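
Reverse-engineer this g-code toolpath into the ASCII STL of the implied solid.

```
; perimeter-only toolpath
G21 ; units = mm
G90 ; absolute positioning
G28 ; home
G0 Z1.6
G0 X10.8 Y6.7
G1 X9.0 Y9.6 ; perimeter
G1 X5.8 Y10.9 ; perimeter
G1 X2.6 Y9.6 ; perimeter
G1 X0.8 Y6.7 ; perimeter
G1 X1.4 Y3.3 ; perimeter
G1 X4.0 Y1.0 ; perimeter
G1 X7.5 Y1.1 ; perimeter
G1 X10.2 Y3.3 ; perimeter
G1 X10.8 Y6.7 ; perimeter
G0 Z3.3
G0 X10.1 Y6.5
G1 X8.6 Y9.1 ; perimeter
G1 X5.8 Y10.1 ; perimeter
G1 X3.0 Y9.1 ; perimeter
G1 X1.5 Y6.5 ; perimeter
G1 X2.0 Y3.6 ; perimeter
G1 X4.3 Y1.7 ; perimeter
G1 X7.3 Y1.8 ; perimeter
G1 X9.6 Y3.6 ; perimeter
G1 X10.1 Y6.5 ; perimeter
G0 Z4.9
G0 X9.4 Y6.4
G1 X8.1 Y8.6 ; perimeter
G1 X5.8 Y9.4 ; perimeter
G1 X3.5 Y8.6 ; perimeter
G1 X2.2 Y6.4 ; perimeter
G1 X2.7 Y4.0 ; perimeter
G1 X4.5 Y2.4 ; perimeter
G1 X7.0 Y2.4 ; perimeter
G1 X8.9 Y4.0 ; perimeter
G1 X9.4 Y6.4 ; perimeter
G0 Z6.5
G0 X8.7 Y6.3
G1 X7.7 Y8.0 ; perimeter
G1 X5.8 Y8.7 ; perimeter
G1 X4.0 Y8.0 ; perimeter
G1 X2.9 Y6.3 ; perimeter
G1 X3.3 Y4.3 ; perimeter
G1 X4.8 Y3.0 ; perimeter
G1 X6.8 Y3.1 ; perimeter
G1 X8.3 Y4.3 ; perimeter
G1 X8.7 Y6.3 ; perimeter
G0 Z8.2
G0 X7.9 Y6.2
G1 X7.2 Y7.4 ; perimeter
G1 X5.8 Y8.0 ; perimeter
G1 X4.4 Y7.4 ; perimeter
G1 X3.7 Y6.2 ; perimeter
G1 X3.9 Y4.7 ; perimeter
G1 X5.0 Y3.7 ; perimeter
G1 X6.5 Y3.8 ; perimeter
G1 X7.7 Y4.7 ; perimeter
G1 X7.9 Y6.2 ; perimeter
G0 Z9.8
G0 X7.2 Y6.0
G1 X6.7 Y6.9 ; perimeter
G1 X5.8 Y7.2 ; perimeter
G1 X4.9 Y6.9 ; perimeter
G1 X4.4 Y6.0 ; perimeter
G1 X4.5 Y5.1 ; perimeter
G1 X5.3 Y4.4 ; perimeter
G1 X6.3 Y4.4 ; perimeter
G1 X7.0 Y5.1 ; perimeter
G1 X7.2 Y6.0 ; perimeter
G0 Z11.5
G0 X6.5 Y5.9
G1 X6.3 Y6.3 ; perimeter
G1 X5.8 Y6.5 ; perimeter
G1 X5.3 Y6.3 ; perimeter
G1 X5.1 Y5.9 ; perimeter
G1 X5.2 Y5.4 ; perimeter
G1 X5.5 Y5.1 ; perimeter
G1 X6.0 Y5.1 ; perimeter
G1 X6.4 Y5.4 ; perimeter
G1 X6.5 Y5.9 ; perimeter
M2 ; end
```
solid part
  facet normal 0.0000 0.0000 -1.0000
    outer loop
      vertex 5.8 11.6 0.0
      vertex 9.5 10.2 0.0
      vertex 11.5 6.8 0.0
    endloop
  endfacet
  facet normal 0.0000 0.0000 -1.0000
    outer loop
      vertex 2.1 10.2 0.0
      vertex 5.8 11.6 0.0
      vertex 11.5 6.8 0.0
    endloop
  endfacet
  facet normal 0.0000 0.0000 -1.0000
    outer loop
      vertex 0.1 6.8 0.0
      vertex 2.1 10.2 0.0
      vertex 11.5 6.8 0.0
    endloop
  endfacet
  facet normal 0.0000 0.0000 -1.0000
    outer loop
      vertex 0.8 2.9 0.0
      vertex 0.1 6.8 0.0
      vertex 11.5 6.8 0.0
    endloop
  endfacet
  facet normal 0.0000 0.0000 -1.0000
    outer loop
      vertex 3.8 0.3 0.0
      vertex 0.8 2.9 0.0
      vertex 11.5 6.8 0.0
    endloop
  endfacet
  facet normal 0.0000 0.0000 -1.0000
    outer loop
      vertex 7.8 0.4 0.0
      vertex 3.8 0.3 0.0
      vertex 11.5 6.8 0.0
    endloop
  endfacet
  facet normal 0.0000 0.0000 -1.0000
    outer loop
      vertex 10.8 2.9 0.0
      vertex 7.8 0.4 0.0
      vertex 11.5 6.8 0.0
    endloop
  endfacet
  facet normal 0.7965 0.4685 0.3823
    outer loop
      vertex 11.5 6.8 0.0
      vertex 9.5 10.2 0.0
      vertex 5.8 5.8 13.1
    endloop
  endfacet
  facet normal 0.3270 0.8641 0.3826
    outer loop
      vertex 9.5 10.2 0.0
      vertex 5.8 11.6 0.0
      vertex 5.8 5.8 13.1
    endloop
  endfacet
  facet normal -0.3270 0.8641 0.3826
    outer loop
      vertex 5.8 11.6 0.0
      vertex 2.1 10.2 0.0
      vertex 5.8 5.8 13.1
    endloop
  endfacet
  facet normal -0.7965 0.4685 0.3823
    outer loop
      vertex 2.1 10.2 0.0
      vertex 0.1 6.8 0.0
      vertex 5.8 5.8 13.1
    endloop
  endfacet
  facet normal -0.9092 -0.1632 0.3831
    outer loop
      vertex 0.1 6.8 0.0
      vertex 0.8 2.9 0.0
      vertex 5.8 5.8 13.1
    endloop
  endfacet
  facet normal -0.6044 -0.6974 0.3851
    outer loop
      vertex 0.8 2.9 0.0
      vertex 3.8 0.3 0.0
      vertex 5.8 5.8 13.1
    endloop
  endfacet
  facet normal 0.0231 -0.9230 0.3840
    outer loop
      vertex 3.8 0.3 0.0
      vertex 7.8 0.4 0.0
      vertex 5.8 5.8 13.1
    endloop
  endfacet
  facet normal 0.5914 -0.7097 0.3828
    outer loop
      vertex 7.8 0.4 0.0
      vertex 10.8 2.9 0.0
      vertex 5.8 5.8 13.1
    endloop
  endfacet
  facet normal 0.9092 -0.1632 0.3831
    outer loop
      vertex 10.8 2.9 0.0
      vertex 11.5 6.8 0.0
      vertex 5.8 5.8 13.1
    endloop
  endfacet
endsolid part

The G0 Z moves step by Δz≈1.6 mm. The G1 loops shrink linearly with z, so the solid tapers from its base footprint up to z≈13.1. Closing with a flat bottom cap and the tapered top and triangulating gives 16 facets — a regular 9-sided pyramid, base circumscribed radius ≈ 5.8 mm, apex at z ≈ 13.1 mm.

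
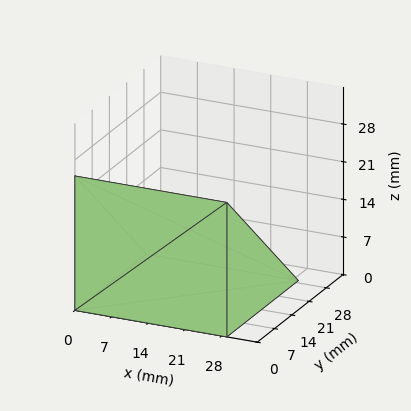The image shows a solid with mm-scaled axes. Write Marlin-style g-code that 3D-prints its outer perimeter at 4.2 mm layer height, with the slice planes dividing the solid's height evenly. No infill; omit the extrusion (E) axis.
Reading the render: the shape is a wedge (ramp): 29 × 29 mm base, rising to 25 mm along the y=0 edge and sloping linearly to z=0 at y=29 (dimensions read to the nearest mm from the axis ticks). For the g-code, the solid's height is divided into equal slices at the stated Δz and each level perimeter traced with G1 moves after a G0 lift.

; perimeter-only toolpath
G21 ; units = mm
G90 ; absolute positioning
G28 ; home
; layer 1
G0 Z4.2
G0 X0.0 Y0.0
G1 X29.0 Y0.0
G1 X29.0 Y24.2
G1 X0.0 Y24.2
G1 X0.0 Y0.0
; layer 2
G0 Z8.3
G0 X0.0 Y0.0
G1 X29.0 Y0.0
G1 X29.0 Y19.3
G1 X0.0 Y19.3
G1 X0.0 Y0.0
; layer 3
G0 Z12.5
G0 X0.0 Y0.0
G1 X29.0 Y0.0
G1 X29.0 Y14.5
G1 X0.0 Y14.5
G1 X0.0 Y0.0
; layer 4
G0 Z16.7
G0 X0.0 Y0.0
G1 X29.0 Y0.0
G1 X29.0 Y9.7
G1 X0.0 Y9.7
G1 X0.0 Y0.0
; layer 5
G0 Z20.8
G0 X0.0 Y0.0
G1 X29.0 Y0.0
G1 X29.0 Y4.8
G1 X0.0 Y4.8
G1 X0.0 Y0.0
M2 ; end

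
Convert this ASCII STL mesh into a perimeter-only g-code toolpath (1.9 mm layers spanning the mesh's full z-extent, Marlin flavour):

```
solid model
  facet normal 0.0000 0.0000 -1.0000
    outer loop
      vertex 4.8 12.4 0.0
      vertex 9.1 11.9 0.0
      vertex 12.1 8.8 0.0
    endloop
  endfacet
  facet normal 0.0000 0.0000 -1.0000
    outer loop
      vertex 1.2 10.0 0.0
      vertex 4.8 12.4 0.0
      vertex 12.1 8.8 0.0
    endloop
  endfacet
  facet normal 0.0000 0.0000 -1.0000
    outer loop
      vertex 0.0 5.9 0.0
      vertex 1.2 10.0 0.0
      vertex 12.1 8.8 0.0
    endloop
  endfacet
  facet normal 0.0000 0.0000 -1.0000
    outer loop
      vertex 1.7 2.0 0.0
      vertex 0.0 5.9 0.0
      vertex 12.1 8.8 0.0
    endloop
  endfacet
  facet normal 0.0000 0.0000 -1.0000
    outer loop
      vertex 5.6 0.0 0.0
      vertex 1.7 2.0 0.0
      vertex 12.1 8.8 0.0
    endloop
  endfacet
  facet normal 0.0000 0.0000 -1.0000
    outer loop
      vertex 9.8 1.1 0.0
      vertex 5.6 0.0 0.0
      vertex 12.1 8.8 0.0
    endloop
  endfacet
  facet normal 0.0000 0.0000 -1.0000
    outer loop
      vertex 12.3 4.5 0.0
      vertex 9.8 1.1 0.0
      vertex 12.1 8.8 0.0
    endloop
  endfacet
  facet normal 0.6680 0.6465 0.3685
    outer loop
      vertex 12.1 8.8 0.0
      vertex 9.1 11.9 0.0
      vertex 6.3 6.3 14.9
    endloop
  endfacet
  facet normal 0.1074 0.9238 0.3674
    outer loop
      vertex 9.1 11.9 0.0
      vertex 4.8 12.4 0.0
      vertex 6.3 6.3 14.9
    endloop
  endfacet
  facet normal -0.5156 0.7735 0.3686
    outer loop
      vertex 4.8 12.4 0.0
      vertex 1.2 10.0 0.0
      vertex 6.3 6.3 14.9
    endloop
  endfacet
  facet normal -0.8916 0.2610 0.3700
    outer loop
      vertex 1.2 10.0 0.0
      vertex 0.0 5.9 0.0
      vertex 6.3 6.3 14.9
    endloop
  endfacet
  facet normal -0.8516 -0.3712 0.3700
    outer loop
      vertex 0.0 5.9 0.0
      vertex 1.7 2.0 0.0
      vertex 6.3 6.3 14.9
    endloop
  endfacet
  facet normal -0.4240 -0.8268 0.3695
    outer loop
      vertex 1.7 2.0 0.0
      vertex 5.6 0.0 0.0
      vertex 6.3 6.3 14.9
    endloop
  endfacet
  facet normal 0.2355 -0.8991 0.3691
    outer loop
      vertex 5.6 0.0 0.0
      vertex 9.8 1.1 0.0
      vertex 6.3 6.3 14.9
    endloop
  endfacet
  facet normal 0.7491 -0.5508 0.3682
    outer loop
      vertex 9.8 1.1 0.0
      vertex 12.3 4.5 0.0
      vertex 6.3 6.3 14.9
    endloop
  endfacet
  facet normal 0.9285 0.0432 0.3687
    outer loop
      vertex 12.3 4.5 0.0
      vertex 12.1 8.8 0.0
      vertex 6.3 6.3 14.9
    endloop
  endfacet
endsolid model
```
; perimeter-only toolpath
G21 ; units = mm
G90 ; absolute positioning
G28 ; home
; layer 1
G0 Z1.9
G0 X11.4 Y8.5
G1 X8.8 Y11.2
G1 X5.0 Y11.6
G1 X1.8 Y9.5
G1 X0.8 Y6.0
G1 X2.3 Y2.5
G1 X5.7 Y0.8
G1 X9.4 Y1.8
G1 X11.6 Y4.7
G1 X11.4 Y8.5
; layer 2
G0 Z3.7
G0 X10.6 Y8.2
G1 X8.4 Y10.5
G1 X5.2 Y10.9
G1 X2.5 Y9.1
G1 X1.6 Y6.0
G1 X2.8 Y3.1
G1 X5.8 Y1.6
G1 X8.9 Y2.4
G1 X10.8 Y5.0
G1 X10.6 Y8.2
; layer 3
G0 Z5.6
G0 X9.9 Y7.9
G1 X8.1 Y9.8
G1 X5.4 Y10.1
G1 X3.1 Y8.6
G1 X2.4 Y6.0
G1 X3.4 Y3.6
G1 X5.9 Y2.4
G1 X8.5 Y3.0
G1 X10.1 Y5.2
G1 X9.9 Y7.9
; layer 4
G0 Z7.5
G0 X9.2 Y7.6
G1 X7.7 Y9.1
G1 X5.5 Y9.3
G1 X3.8 Y8.2
G1 X3.1 Y6.1
G1 X4.0 Y4.2
G1 X5.9 Y3.1
G1 X8.1 Y3.7
G1 X9.3 Y5.4
G1 X9.2 Y7.6
; layer 5
G0 Z9.3
G0 X8.5 Y7.2
G1 X7.3 Y8.4
G1 X5.7 Y8.6
G1 X4.4 Y7.7
G1 X3.9 Y6.2
G1 X4.6 Y4.7
G1 X6.0 Y3.9
G1 X7.6 Y4.3
G1 X8.6 Y5.6
G1 X8.5 Y7.2
; layer 6
G0 Z11.2
G0 X7.8 Y6.9
G1 X7.0 Y7.7
G1 X5.9 Y7.8
G1 X5.0 Y7.2
G1 X4.7 Y6.2
G1 X5.1 Y5.2
G1 X6.1 Y4.7
G1 X7.2 Y5.0
G1 X7.8 Y5.8
G1 X7.8 Y6.9
; layer 7
G0 Z13.0
G0 X7.0 Y6.6
G1 X6.7 Y7.0
G1 X6.1 Y7.1
G1 X5.7 Y6.8
G1 X5.5 Y6.2
G1 X5.7 Y5.8
G1 X6.2 Y5.5
G1 X6.7 Y5.7
G1 X7.1 Y6.1
G1 X7.0 Y6.6
M2 ; end

The solid is a regular 9-sided pyramid, base circumscribed radius ≈ 6.3 mm, apex at z ≈ 14.9 mm. Slicing at Δz = 1.9 mm — 8 equal slices spanning the solid's height, so layer i sits at z = i·h/8 — gives 7 non-empty perimeters. Each is a 9-segment closed polygon; G0 lifts to the layer z and rapids to the start vertex, then G1 traces the edges. The cross-section shrinks linearly with z (the slice at the apex is degenerate and omitted).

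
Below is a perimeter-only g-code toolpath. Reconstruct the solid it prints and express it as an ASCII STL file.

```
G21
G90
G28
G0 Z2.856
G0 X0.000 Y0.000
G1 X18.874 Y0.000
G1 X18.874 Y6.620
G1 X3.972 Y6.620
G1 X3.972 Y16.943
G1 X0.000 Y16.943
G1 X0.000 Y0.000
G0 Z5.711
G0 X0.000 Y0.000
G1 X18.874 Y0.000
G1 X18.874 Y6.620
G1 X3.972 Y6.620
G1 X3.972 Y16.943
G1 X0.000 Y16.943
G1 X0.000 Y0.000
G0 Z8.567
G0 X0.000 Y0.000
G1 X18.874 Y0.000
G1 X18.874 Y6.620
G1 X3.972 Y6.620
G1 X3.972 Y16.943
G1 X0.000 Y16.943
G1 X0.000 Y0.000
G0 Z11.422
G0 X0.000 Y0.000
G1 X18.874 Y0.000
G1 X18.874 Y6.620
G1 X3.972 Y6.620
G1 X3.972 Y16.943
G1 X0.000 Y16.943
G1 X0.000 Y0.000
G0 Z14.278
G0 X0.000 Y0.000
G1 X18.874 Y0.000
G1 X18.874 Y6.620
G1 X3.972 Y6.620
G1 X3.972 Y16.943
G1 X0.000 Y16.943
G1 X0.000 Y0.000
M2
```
solid part
  facet normal 0.0000 0.0000 -1.0000
    outer loop
      vertex 18.874 6.620 0.000
      vertex 18.874 0.000 0.000
      vertex 0.000 0.000 0.000
    endloop
  endfacet
  facet normal 0.0000 0.0000 -1.0000
    outer loop
      vertex 3.972 6.620 0.000
      vertex 18.874 6.620 0.000
      vertex 0.000 0.000 0.000
    endloop
  endfacet
  facet normal 0.0000 0.0000 -1.0000
    outer loop
      vertex 3.972 16.943 0.000
      vertex 3.972 6.620 0.000
      vertex 0.000 0.000 0.000
    endloop
  endfacet
  facet normal 0.0000 0.0000 -1.0000
    outer loop
      vertex 0.000 16.943 0.000
      vertex 3.972 16.943 0.000
      vertex 0.000 0.000 0.000
    endloop
  endfacet
  facet normal 0.0000 0.0000 1.0000
    outer loop
      vertex 0.000 0.000 14.278
      vertex 18.874 0.000 14.278
      vertex 18.874 6.620 14.278
    endloop
  endfacet
  facet normal 0.0000 0.0000 1.0000
    outer loop
      vertex 0.000 0.000 14.278
      vertex 18.874 6.620 14.278
      vertex 3.972 6.620 14.278
    endloop
  endfacet
  facet normal 0.0000 0.0000 1.0000
    outer loop
      vertex 0.000 0.000 14.278
      vertex 3.972 6.620 14.278
      vertex 3.972 16.943 14.278
    endloop
  endfacet
  facet normal 0.0000 0.0000 1.0000
    outer loop
      vertex 0.000 0.000 14.278
      vertex 3.972 16.943 14.278
      vertex 0.000 16.943 14.278
    endloop
  endfacet
  facet normal 0.0000 -1.0000 0.0000
    outer loop
      vertex 0.000 0.000 0.000
      vertex 18.874 0.000 0.000
      vertex 18.874 0.000 14.278
    endloop
  endfacet
  facet normal 0.0000 -1.0000 0.0000
    outer loop
      vertex 0.000 0.000 0.000
      vertex 18.874 0.000 14.278
      vertex 0.000 0.000 14.278
    endloop
  endfacet
  facet normal 1.0000 0.0000 0.0000
    outer loop
      vertex 18.874 0.000 0.000
      vertex 18.874 6.620 0.000
      vertex 18.874 6.620 14.278
    endloop
  endfacet
  facet normal 1.0000 0.0000 0.0000
    outer loop
      vertex 18.874 0.000 0.000
      vertex 18.874 6.620 14.278
      vertex 18.874 0.000 14.278
    endloop
  endfacet
  facet normal 0.0000 1.0000 0.0000
    outer loop
      vertex 18.874 6.620 0.000
      vertex 3.972 6.620 0.000
      vertex 3.972 6.620 14.278
    endloop
  endfacet
  facet normal 0.0000 1.0000 0.0000
    outer loop
      vertex 18.874 6.620 0.000
      vertex 3.972 6.620 14.278
      vertex 18.874 6.620 14.278
    endloop
  endfacet
  facet normal 1.0000 0.0000 0.0000
    outer loop
      vertex 3.972 6.620 0.000
      vertex 3.972 16.943 0.000
      vertex 3.972 16.943 14.278
    endloop
  endfacet
  facet normal 1.0000 0.0000 0.0000
    outer loop
      vertex 3.972 6.620 0.000
      vertex 3.972 16.943 14.278
      vertex 3.972 6.620 14.278
    endloop
  endfacet
  facet normal 0.0000 1.0000 0.0000
    outer loop
      vertex 3.972 16.943 0.000
      vertex 0.000 16.943 0.000
      vertex 0.000 16.943 14.278
    endloop
  endfacet
  facet normal 0.0000 1.0000 0.0000
    outer loop
      vertex 3.972 16.943 0.000
      vertex 0.000 16.943 14.278
      vertex 3.972 16.943 14.278
    endloop
  endfacet
  facet normal -1.0000 0.0000 0.0000
    outer loop
      vertex 0.000 16.943 0.000
      vertex 0.000 0.000 0.000
      vertex 0.000 0.000 14.278
    endloop
  endfacet
  facet normal -1.0000 0.0000 0.0000
    outer loop
      vertex 0.000 16.943 0.000
      vertex 0.000 0.000 14.278
      vertex 0.000 16.943 14.278
    endloop
  endfacet
endsolid part

The G0 Z moves step by Δz≈2.856 mm. Every layer's G1 loop is the same polygon, so the solid is a straight extrusion of it from z=0 to z≈14.3. Closing with flat bottom and top caps and triangulating gives 20 facets — an L-shaped prism: outer 18.9 × 16.9 mm, arm thicknesses ≈ 6.62 mm (horizontal) and 3.97 mm (vertical), extruded 14.3 mm in z.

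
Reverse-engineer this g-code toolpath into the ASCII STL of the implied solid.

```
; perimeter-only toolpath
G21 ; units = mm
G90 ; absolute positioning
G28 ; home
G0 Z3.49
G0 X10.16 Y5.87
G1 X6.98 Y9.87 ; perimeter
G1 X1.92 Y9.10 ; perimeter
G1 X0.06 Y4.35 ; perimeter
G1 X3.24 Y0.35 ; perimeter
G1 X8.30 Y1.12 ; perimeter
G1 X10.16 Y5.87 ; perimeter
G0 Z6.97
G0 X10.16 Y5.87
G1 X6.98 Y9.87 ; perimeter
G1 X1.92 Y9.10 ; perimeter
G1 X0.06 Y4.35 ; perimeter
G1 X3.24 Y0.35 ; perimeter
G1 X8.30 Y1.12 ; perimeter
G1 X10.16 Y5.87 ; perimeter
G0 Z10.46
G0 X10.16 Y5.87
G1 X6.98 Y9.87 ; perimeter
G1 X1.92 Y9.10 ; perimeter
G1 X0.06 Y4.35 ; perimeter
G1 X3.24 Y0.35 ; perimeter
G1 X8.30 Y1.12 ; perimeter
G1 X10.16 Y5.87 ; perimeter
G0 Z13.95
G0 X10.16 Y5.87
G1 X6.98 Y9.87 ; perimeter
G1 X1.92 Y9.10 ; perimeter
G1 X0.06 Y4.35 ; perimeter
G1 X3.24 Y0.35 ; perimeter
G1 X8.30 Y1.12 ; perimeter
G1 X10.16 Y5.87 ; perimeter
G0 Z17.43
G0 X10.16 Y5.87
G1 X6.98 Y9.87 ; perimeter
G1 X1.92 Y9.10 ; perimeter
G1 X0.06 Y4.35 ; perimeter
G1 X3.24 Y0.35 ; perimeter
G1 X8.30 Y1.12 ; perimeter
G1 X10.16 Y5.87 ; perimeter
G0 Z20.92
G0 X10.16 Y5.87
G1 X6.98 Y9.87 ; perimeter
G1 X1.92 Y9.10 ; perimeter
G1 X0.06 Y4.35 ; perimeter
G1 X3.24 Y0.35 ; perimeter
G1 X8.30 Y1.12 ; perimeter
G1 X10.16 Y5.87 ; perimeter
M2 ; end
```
solid part
  facet normal 0.0000 0.0000 -1.0000
    outer loop
      vertex 1.92 9.10 0.00
      vertex 6.98 9.87 0.00
      vertex 10.16 5.87 0.00
    endloop
  endfacet
  facet normal 0.0000 0.0000 -1.0000
    outer loop
      vertex 0.06 4.35 0.00
      vertex 1.92 9.10 0.00
      vertex 10.16 5.87 0.00
    endloop
  endfacet
  facet normal 0.0000 0.0000 -1.0000
    outer loop
      vertex 3.24 0.35 0.00
      vertex 0.06 4.35 0.00
      vertex 10.16 5.87 0.00
    endloop
  endfacet
  facet normal 0.0000 0.0000 -1.0000
    outer loop
      vertex 8.30 1.12 0.00
      vertex 3.24 0.35 0.00
      vertex 10.16 5.87 0.00
    endloop
  endfacet
  facet normal 0.0000 0.0000 1.0000
    outer loop
      vertex 10.16 5.87 20.92
      vertex 6.98 9.87 20.92
      vertex 1.92 9.10 20.92
    endloop
  endfacet
  facet normal 0.0000 0.0000 1.0000
    outer loop
      vertex 10.16 5.87 20.92
      vertex 1.92 9.10 20.92
      vertex 0.06 4.35 20.92
    endloop
  endfacet
  facet normal 0.0000 0.0000 1.0000
    outer loop
      vertex 10.16 5.87 20.92
      vertex 0.06 4.35 20.92
      vertex 3.24 0.35 20.92
    endloop
  endfacet
  facet normal 0.0000 0.0000 1.0000
    outer loop
      vertex 10.16 5.87 20.92
      vertex 3.24 0.35 20.92
      vertex 8.30 1.12 20.92
    endloop
  endfacet
  facet normal 0.7828 0.6223 0.0000
    outer loop
      vertex 10.16 5.87 0.00
      vertex 6.98 9.87 0.00
      vertex 6.98 9.87 20.92
    endloop
  endfacet
  facet normal 0.7828 0.6223 0.0000
    outer loop
      vertex 10.16 5.87 0.00
      vertex 6.98 9.87 20.92
      vertex 10.16 5.87 20.92
    endloop
  endfacet
  facet normal -0.1504 0.9886 0.0000
    outer loop
      vertex 6.98 9.87 0.00
      vertex 1.92 9.10 0.00
      vertex 1.92 9.10 20.92
    endloop
  endfacet
  facet normal -0.1504 0.9886 0.0000
    outer loop
      vertex 6.98 9.87 0.00
      vertex 1.92 9.10 20.92
      vertex 6.98 9.87 20.92
    endloop
  endfacet
  facet normal -0.9312 0.3646 0.0000
    outer loop
      vertex 1.92 9.10 0.00
      vertex 0.06 4.35 0.00
      vertex 0.06 4.35 20.92
    endloop
  endfacet
  facet normal -0.9312 0.3646 0.0000
    outer loop
      vertex 1.92 9.10 0.00
      vertex 0.06 4.35 20.92
      vertex 1.92 9.10 20.92
    endloop
  endfacet
  facet normal -0.7828 -0.6223 0.0000
    outer loop
      vertex 0.06 4.35 0.00
      vertex 3.24 0.35 0.00
      vertex 3.24 0.35 20.92
    endloop
  endfacet
  facet normal -0.7828 -0.6223 0.0000
    outer loop
      vertex 0.06 4.35 0.00
      vertex 3.24 0.35 20.92
      vertex 0.06 4.35 20.92
    endloop
  endfacet
  facet normal 0.1504 -0.9886 0.0000
    outer loop
      vertex 3.24 0.35 0.00
      vertex 8.30 1.12 0.00
      vertex 8.30 1.12 20.92
    endloop
  endfacet
  facet normal 0.1504 -0.9886 0.0000
    outer loop
      vertex 3.24 0.35 0.00
      vertex 8.30 1.12 20.92
      vertex 3.24 0.35 20.92
    endloop
  endfacet
  facet normal 0.9312 -0.3646 0.0000
    outer loop
      vertex 8.30 1.12 0.00
      vertex 10.16 5.87 0.00
      vertex 10.16 5.87 20.92
    endloop
  endfacet
  facet normal 0.9312 -0.3646 0.0000
    outer loop
      vertex 8.30 1.12 0.00
      vertex 10.16 5.87 20.92
      vertex 8.30 1.12 20.92
    endloop
  endfacet
endsolid part

The G0 Z moves step by Δz≈3.49 mm. Every layer's G1 loop is the same polygon, so the solid is a straight extrusion of it from z=0 to z≈20.9. Closing with flat bottom and top caps and triangulating gives 20 facets — a regular 6-sided prism (a cylinder approximated with 6 flat sides), circumscribed radius ≈ 5.11 mm, height ≈ 20.9 mm.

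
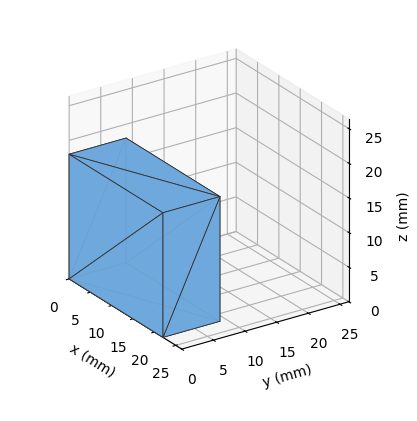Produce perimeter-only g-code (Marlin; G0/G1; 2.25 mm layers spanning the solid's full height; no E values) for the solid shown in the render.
Reading the render: the shape is a rectangular box, roughly 22 × 9 mm footprint and 18 mm tall (dimensions read to the nearest mm from the axis ticks). For the g-code, the solid's height is divided into equal slices at the stated Δz and each level perimeter traced with G1 moves after a G0 lift.

; perimeter-only toolpath
G21 ; units = mm
G90 ; absolute positioning
G28 ; home
; layer 1
G0 Z2.25
G0 X0.00 Y0.00
G1 X22.00 Y0.00
G1 X22.00 Y9.00
G1 X0.00 Y9.00
G1 X0.00 Y0.00
; layer 2
G0 Z4.50
G0 X0.00 Y0.00
G1 X22.00 Y0.00
G1 X22.00 Y9.00
G1 X0.00 Y9.00
G1 X0.00 Y0.00
; layer 3
G0 Z6.75
G0 X0.00 Y0.00
G1 X22.00 Y0.00
G1 X22.00 Y9.00
G1 X0.00 Y9.00
G1 X0.00 Y0.00
; layer 4
G0 Z9.00
G0 X0.00 Y0.00
G1 X22.00 Y0.00
G1 X22.00 Y9.00
G1 X0.00 Y9.00
G1 X0.00 Y0.00
; layer 5
G0 Z11.25
G0 X0.00 Y0.00
G1 X22.00 Y0.00
G1 X22.00 Y9.00
G1 X0.00 Y9.00
G1 X0.00 Y0.00
; layer 6
G0 Z13.50
G0 X0.00 Y0.00
G1 X22.00 Y0.00
G1 X22.00 Y9.00
G1 X0.00 Y9.00
G1 X0.00 Y0.00
; layer 7
G0 Z15.75
G0 X0.00 Y0.00
G1 X22.00 Y0.00
G1 X22.00 Y9.00
G1 X0.00 Y9.00
G1 X0.00 Y0.00
; layer 8
G0 Z18.00
G0 X0.00 Y0.00
G1 X22.00 Y0.00
G1 X22.00 Y9.00
G1 X0.00 Y9.00
G1 X0.00 Y0.00
M2 ; end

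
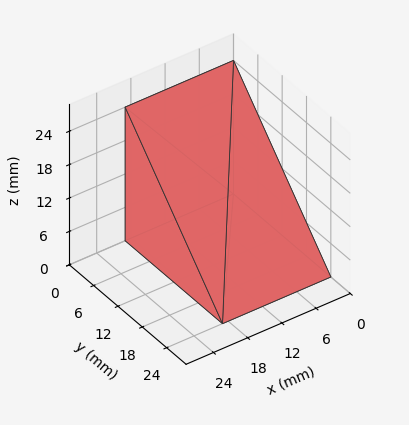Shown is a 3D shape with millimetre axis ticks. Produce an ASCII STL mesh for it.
Reading the render: the shape is a wedge (ramp): 19 × 24 mm base, rising to 24 mm along the y=0 edge and sloping linearly to z=0 at y=24 (dimensions read to the nearest mm from the axis ticks). For the STL, each face is triangulated and given an outward normal.

solid part
  facet normal 0.0000 0.0000 -1.0000
    outer loop
      vertex 19.0 24.0 0.0
      vertex 19.0 0.0 0.0
      vertex 0.0 0.0 0.0
    endloop
  endfacet
  facet normal 0.0000 0.0000 -1.0000
    outer loop
      vertex 0.0 24.0 0.0
      vertex 19.0 24.0 0.0
      vertex 0.0 0.0 0.0
    endloop
  endfacet
  facet normal 0.0000 -1.0000 0.0000
    outer loop
      vertex 0.0 0.0 0.0
      vertex 19.0 0.0 0.0
      vertex 19.0 0.0 24.0
    endloop
  endfacet
  facet normal 0.0000 -1.0000 0.0000
    outer loop
      vertex 0.0 0.0 0.0
      vertex 19.0 0.0 24.0
      vertex 0.0 0.0 24.0
    endloop
  endfacet
  facet normal 0.0000 0.7071 0.7071
    outer loop
      vertex 0.0 0.0 24.0
      vertex 19.0 0.0 24.0
      vertex 19.0 24.0 0.0
    endloop
  endfacet
  facet normal 0.0000 0.7071 0.7071
    outer loop
      vertex 0.0 0.0 24.0
      vertex 19.0 24.0 0.0
      vertex 0.0 24.0 0.0
    endloop
  endfacet
  facet normal -1.0000 0.0000 0.0000
    outer loop
      vertex 0.0 0.0 24.0
      vertex 0.0 24.0 0.0
      vertex 0.0 0.0 0.0
    endloop
  endfacet
  facet normal 1.0000 0.0000 0.0000
    outer loop
      vertex 19.0 0.0 0.0
      vertex 19.0 24.0 0.0
      vertex 19.0 0.0 24.0
    endloop
  endfacet
endsolid part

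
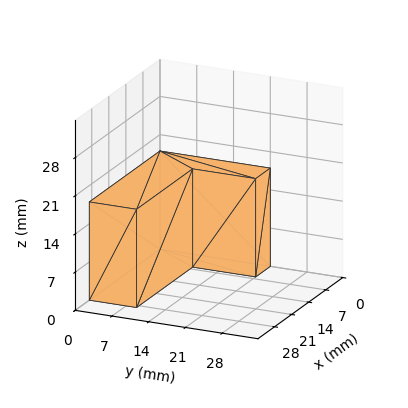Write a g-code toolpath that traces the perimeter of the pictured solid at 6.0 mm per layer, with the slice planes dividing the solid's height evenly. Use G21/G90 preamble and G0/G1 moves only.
Reading the render: the shape is an L-shaped prism: outer 29 × 21 mm, arm thicknesses ≈ 9 mm (horizontal) and 6 mm (vertical), extruded 18 mm in z (dimensions read to the nearest mm from the axis ticks). For the g-code, the solid's height is divided into equal slices at the stated Δz and each level perimeter traced with G1 moves after a G0 lift.

; perimeter-only toolpath
G21 ; units = mm
G90 ; absolute positioning
G28 ; home
; layer 1
G0 Z6.0
G0 X0.0 Y0.0
G1 X29.0 Y0.0
G1 X29.0 Y9.0
G1 X6.0 Y9.0
G1 X6.0 Y21.0
G1 X0.0 Y21.0
G1 X0.0 Y0.0
; layer 2
G0 Z12.0
G0 X0.0 Y0.0
G1 X29.0 Y0.0
G1 X29.0 Y9.0
G1 X6.0 Y9.0
G1 X6.0 Y21.0
G1 X0.0 Y21.0
G1 X0.0 Y0.0
; layer 3
G0 Z18.0
G0 X0.0 Y0.0
G1 X29.0 Y0.0
G1 X29.0 Y9.0
G1 X6.0 Y9.0
G1 X6.0 Y21.0
G1 X0.0 Y21.0
G1 X0.0 Y0.0
M2 ; end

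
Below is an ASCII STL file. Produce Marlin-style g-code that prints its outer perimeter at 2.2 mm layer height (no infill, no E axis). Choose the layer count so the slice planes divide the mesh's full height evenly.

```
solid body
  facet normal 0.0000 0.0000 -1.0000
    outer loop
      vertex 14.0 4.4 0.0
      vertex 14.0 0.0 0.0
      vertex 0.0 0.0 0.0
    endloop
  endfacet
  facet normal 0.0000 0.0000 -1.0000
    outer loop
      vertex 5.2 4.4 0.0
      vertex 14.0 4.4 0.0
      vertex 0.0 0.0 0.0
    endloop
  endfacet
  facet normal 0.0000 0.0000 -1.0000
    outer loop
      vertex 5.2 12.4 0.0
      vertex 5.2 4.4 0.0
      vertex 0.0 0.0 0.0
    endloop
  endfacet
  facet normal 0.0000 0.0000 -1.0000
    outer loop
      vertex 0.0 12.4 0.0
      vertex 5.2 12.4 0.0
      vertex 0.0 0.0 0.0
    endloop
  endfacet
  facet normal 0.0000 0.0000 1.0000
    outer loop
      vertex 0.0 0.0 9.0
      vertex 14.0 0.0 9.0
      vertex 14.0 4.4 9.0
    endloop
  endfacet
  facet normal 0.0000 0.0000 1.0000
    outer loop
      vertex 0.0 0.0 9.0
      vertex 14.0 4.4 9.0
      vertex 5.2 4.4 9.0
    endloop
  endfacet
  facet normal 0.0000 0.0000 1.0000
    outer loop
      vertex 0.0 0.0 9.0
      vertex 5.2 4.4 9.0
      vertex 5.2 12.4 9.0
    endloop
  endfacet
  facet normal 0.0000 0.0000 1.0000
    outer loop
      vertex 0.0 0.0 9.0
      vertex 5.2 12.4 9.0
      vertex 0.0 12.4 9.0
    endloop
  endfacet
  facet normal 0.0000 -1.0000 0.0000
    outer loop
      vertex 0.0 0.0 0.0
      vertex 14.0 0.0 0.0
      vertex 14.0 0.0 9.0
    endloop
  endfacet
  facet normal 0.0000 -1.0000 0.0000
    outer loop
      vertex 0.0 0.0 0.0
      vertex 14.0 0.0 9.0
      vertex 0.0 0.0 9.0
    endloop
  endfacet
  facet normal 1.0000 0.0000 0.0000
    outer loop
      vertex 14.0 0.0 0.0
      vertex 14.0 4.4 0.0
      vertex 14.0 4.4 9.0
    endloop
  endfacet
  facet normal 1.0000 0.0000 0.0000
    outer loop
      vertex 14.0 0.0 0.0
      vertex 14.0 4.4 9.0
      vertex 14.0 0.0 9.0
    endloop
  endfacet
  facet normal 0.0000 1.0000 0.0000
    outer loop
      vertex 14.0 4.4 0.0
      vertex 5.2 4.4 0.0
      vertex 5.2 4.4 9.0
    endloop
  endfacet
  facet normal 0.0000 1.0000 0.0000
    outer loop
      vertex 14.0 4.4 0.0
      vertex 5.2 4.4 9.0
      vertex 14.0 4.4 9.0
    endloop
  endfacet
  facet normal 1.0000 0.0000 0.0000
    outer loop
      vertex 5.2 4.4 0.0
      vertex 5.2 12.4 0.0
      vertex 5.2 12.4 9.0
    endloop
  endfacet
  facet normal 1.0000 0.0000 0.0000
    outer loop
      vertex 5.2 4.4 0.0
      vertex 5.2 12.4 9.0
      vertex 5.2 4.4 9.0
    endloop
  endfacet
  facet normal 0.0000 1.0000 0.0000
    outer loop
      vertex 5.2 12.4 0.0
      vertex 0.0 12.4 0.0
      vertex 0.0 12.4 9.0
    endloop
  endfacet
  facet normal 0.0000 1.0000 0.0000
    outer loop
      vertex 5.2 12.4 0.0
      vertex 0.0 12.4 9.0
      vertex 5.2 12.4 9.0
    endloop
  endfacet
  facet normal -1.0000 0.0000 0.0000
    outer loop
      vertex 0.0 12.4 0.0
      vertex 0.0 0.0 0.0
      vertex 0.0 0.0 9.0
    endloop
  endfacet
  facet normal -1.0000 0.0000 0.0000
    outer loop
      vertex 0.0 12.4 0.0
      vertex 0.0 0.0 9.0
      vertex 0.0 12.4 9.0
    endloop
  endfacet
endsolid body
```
; perimeter-only toolpath
G21 ; units = mm
G90 ; absolute positioning
G28 ; home
; layer 1
G0 Z2.2
G0 X0.0 Y0.0
G1 X14.0 Y0.0
G1 X14.0 Y4.4
G1 X5.2 Y4.4
G1 X5.2 Y12.4
G1 X0.0 Y12.4
G1 X0.0 Y0.0
; layer 2
G0 Z4.5
G0 X0.0 Y0.0
G1 X14.0 Y0.0
G1 X14.0 Y4.4
G1 X5.2 Y4.4
G1 X5.2 Y12.4
G1 X0.0 Y12.4
G1 X0.0 Y0.0
; layer 3
G0 Z6.8
G0 X0.0 Y0.0
G1 X14.0 Y0.0
G1 X14.0 Y4.4
G1 X5.2 Y4.4
G1 X5.2 Y12.4
G1 X0.0 Y12.4
G1 X0.0 Y0.0
; layer 4
G0 Z9.0
G0 X0.0 Y0.0
G1 X14.0 Y0.0
G1 X14.0 Y4.4
G1 X5.2 Y4.4
G1 X5.2 Y12.4
G1 X0.0 Y12.4
G1 X0.0 Y0.0
M2 ; end

The solid is an L-shaped prism: outer 14 × 12.4 mm, arm thicknesses ≈ 4.4 mm (horizontal) and 5.2 mm (vertical), extruded 9 mm in z. Slicing at Δz = 2.2 mm — 4 equal slices spanning the solid's height, so layer i sits at z = i·h/4 — gives 4 non-empty perimeters. Each is a 6-segment closed polygon; G0 lifts to the layer z and rapids to the start vertex, then G1 traces the edges.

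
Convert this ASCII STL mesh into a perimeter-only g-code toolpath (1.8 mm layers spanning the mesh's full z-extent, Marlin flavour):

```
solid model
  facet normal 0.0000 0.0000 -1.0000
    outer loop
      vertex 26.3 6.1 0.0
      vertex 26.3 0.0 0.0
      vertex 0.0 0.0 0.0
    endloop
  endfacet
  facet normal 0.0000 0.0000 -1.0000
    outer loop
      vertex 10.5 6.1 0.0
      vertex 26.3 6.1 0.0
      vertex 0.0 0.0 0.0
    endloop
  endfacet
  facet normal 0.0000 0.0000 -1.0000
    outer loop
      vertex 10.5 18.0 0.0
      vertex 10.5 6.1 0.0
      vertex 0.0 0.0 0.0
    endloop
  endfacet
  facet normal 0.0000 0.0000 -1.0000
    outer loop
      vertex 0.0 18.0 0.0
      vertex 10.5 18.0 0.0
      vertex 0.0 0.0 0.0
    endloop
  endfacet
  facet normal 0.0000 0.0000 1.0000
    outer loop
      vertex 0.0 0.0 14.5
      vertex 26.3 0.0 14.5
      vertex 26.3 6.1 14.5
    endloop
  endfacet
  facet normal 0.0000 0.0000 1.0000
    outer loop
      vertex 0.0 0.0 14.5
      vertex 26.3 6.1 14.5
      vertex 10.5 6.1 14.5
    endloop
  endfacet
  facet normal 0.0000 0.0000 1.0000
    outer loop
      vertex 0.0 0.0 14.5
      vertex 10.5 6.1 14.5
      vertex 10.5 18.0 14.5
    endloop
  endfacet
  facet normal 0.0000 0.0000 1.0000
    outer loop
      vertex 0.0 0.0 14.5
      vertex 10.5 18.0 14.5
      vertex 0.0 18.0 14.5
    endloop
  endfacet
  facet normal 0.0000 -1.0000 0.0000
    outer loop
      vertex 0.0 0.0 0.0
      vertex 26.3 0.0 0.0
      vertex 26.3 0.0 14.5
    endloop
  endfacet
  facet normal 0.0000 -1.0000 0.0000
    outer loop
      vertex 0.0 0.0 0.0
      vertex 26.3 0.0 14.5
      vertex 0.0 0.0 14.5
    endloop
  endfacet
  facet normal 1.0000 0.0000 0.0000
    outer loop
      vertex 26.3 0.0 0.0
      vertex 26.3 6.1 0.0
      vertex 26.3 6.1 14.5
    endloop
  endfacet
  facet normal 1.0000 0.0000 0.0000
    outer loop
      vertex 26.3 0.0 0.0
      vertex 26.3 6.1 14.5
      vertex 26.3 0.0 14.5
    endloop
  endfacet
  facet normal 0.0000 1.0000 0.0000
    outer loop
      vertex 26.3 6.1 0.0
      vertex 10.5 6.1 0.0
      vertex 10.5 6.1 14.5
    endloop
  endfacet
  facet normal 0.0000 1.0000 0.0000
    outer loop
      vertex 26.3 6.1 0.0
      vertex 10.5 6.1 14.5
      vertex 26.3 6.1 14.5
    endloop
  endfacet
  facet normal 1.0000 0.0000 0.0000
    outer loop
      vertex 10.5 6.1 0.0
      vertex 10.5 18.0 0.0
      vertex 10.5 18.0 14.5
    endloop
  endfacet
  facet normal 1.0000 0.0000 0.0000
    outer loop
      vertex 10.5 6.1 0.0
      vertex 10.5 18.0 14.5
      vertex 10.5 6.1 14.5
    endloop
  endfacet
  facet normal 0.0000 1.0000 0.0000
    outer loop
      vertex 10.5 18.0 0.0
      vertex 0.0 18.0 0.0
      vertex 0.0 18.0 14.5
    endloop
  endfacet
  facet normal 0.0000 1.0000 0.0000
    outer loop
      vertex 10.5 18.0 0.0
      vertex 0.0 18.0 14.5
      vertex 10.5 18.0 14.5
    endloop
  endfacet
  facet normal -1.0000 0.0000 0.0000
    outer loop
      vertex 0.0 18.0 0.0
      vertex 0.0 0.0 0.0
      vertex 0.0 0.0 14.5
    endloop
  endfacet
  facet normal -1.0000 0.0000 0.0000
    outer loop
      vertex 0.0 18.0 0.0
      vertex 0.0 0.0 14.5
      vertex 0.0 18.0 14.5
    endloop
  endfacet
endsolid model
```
; perimeter-only toolpath
G21 ; units = mm
G90 ; absolute positioning
G28 ; home
; layer 1
G0 Z1.8
G0 X0.0 Y0.0
G1 X26.3 Y0.0
G1 X26.3 Y6.1
G1 X10.5 Y6.1
G1 X10.5 Y18.0
G1 X0.0 Y18.0
G1 X0.0 Y0.0
; layer 2
G0 Z3.6
G0 X0.0 Y0.0
G1 X26.3 Y0.0
G1 X26.3 Y6.1
G1 X10.5 Y6.1
G1 X10.5 Y18.0
G1 X0.0 Y18.0
G1 X0.0 Y0.0
; layer 3
G0 Z5.4
G0 X0.0 Y0.0
G1 X26.3 Y0.0
G1 X26.3 Y6.1
G1 X10.5 Y6.1
G1 X10.5 Y18.0
G1 X0.0 Y18.0
G1 X0.0 Y0.0
; layer 4
G0 Z7.2
G0 X0.0 Y0.0
G1 X26.3 Y0.0
G1 X26.3 Y6.1
G1 X10.5 Y6.1
G1 X10.5 Y18.0
G1 X0.0 Y18.0
G1 X0.0 Y0.0
; layer 5
G0 Z9.1
G0 X0.0 Y0.0
G1 X26.3 Y0.0
G1 X26.3 Y6.1
G1 X10.5 Y6.1
G1 X10.5 Y18.0
G1 X0.0 Y18.0
G1 X0.0 Y0.0
; layer 6
G0 Z10.9
G0 X0.0 Y0.0
G1 X26.3 Y0.0
G1 X26.3 Y6.1
G1 X10.5 Y6.1
G1 X10.5 Y18.0
G1 X0.0 Y18.0
G1 X0.0 Y0.0
; layer 7
G0 Z12.7
G0 X0.0 Y0.0
G1 X26.3 Y0.0
G1 X26.3 Y6.1
G1 X10.5 Y6.1
G1 X10.5 Y18.0
G1 X0.0 Y18.0
G1 X0.0 Y0.0
; layer 8
G0 Z14.5
G0 X0.0 Y0.0
G1 X26.3 Y0.0
G1 X26.3 Y6.1
G1 X10.5 Y6.1
G1 X10.5 Y18.0
G1 X0.0 Y18.0
G1 X0.0 Y0.0
M2 ; end

The solid is an L-shaped prism: outer 26.3 × 18 mm, arm thicknesses ≈ 6.1 mm (horizontal) and 10.5 mm (vertical), extruded 14.5 mm in z. Slicing at Δz = 1.8 mm — 8 equal slices spanning the solid's height, so layer i sits at z = i·h/8 — gives 8 non-empty perimeters. Each is a 6-segment closed polygon; G0 lifts to the layer z and rapids to the start vertex, then G1 traces the edges.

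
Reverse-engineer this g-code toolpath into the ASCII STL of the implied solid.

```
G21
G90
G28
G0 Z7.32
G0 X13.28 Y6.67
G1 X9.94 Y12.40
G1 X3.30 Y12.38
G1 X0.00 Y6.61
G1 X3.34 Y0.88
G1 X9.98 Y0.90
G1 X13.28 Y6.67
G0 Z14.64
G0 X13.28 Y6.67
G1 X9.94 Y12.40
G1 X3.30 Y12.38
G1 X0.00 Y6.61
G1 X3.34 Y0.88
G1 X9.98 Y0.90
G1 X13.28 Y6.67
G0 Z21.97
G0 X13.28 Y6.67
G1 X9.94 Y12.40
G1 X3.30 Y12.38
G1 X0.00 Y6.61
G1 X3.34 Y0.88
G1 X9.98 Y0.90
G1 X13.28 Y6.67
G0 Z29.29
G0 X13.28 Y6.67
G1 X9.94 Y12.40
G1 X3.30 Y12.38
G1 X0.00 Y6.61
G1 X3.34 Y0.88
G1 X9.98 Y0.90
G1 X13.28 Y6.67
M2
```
solid part
  facet normal 0.0000 0.0000 -1.0000
    outer loop
      vertex 3.30 12.38 0.00
      vertex 9.94 12.40 0.00
      vertex 13.28 6.67 0.00
    endloop
  endfacet
  facet normal 0.0000 0.0000 -1.0000
    outer loop
      vertex 0.00 6.61 0.00
      vertex 3.30 12.38 0.00
      vertex 13.28 6.67 0.00
    endloop
  endfacet
  facet normal 0.0000 0.0000 -1.0000
    outer loop
      vertex 3.34 0.88 0.00
      vertex 0.00 6.61 0.00
      vertex 13.28 6.67 0.00
    endloop
  endfacet
  facet normal 0.0000 0.0000 -1.0000
    outer loop
      vertex 9.98 0.90 0.00
      vertex 3.34 0.88 0.00
      vertex 13.28 6.67 0.00
    endloop
  endfacet
  facet normal 0.0000 0.0000 1.0000
    outer loop
      vertex 13.28 6.67 29.29
      vertex 9.94 12.40 29.29
      vertex 3.30 12.38 29.29
    endloop
  endfacet
  facet normal 0.0000 0.0000 1.0000
    outer loop
      vertex 13.28 6.67 29.29
      vertex 3.30 12.38 29.29
      vertex 0.00 6.61 29.29
    endloop
  endfacet
  facet normal 0.0000 0.0000 1.0000
    outer loop
      vertex 13.28 6.67 29.29
      vertex 0.00 6.61 29.29
      vertex 3.34 0.88 29.29
    endloop
  endfacet
  facet normal 0.0000 0.0000 1.0000
    outer loop
      vertex 13.28 6.67 29.29
      vertex 3.34 0.88 29.29
      vertex 9.98 0.90 29.29
    endloop
  endfacet
  facet normal 0.8639 0.5036 0.0000
    outer loop
      vertex 13.28 6.67 0.00
      vertex 9.94 12.40 0.00
      vertex 9.94 12.40 29.29
    endloop
  endfacet
  facet normal 0.8639 0.5036 0.0000
    outer loop
      vertex 13.28 6.67 0.00
      vertex 9.94 12.40 29.29
      vertex 13.28 6.67 29.29
    endloop
  endfacet
  facet normal -0.0030 1.0000 0.0000
    outer loop
      vertex 9.94 12.40 0.00
      vertex 3.30 12.38 0.00
      vertex 3.30 12.38 29.29
    endloop
  endfacet
  facet normal -0.0030 1.0000 0.0000
    outer loop
      vertex 9.94 12.40 0.00
      vertex 3.30 12.38 29.29
      vertex 9.94 12.40 29.29
    endloop
  endfacet
  facet normal -0.8681 0.4965 0.0000
    outer loop
      vertex 3.30 12.38 0.00
      vertex 0.00 6.61 0.00
      vertex 0.00 6.61 29.29
    endloop
  endfacet
  facet normal -0.8681 0.4965 0.0000
    outer loop
      vertex 3.30 12.38 0.00
      vertex 0.00 6.61 29.29
      vertex 3.30 12.38 29.29
    endloop
  endfacet
  facet normal -0.8639 -0.5036 0.0000
    outer loop
      vertex 0.00 6.61 0.00
      vertex 3.34 0.88 0.00
      vertex 3.34 0.88 29.29
    endloop
  endfacet
  facet normal -0.8639 -0.5036 0.0000
    outer loop
      vertex 0.00 6.61 0.00
      vertex 3.34 0.88 29.29
      vertex 0.00 6.61 29.29
    endloop
  endfacet
  facet normal 0.0030 -1.0000 0.0000
    outer loop
      vertex 3.34 0.88 0.00
      vertex 9.98 0.90 0.00
      vertex 9.98 0.90 29.29
    endloop
  endfacet
  facet normal 0.0030 -1.0000 0.0000
    outer loop
      vertex 3.34 0.88 0.00
      vertex 9.98 0.90 29.29
      vertex 3.34 0.88 29.29
    endloop
  endfacet
  facet normal 0.8681 -0.4965 0.0000
    outer loop
      vertex 9.98 0.90 0.00
      vertex 13.28 6.67 0.00
      vertex 13.28 6.67 29.29
    endloop
  endfacet
  facet normal 0.8681 -0.4965 0.0000
    outer loop
      vertex 9.98 0.90 0.00
      vertex 13.28 6.67 29.29
      vertex 9.98 0.90 29.29
    endloop
  endfacet
endsolid part

The G0 Z moves step by Δz≈7.32 mm. Every layer's G1 loop is the same polygon, so the solid is a straight extrusion of it from z=0 to z≈29.3. Closing with flat bottom and top caps and triangulating gives 20 facets — a regular 6-sided prism (a cylinder approximated with 6 flat sides), circumscribed radius ≈ 6.64 mm, height ≈ 29.3 mm.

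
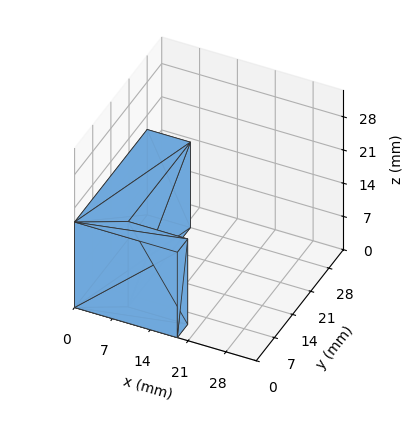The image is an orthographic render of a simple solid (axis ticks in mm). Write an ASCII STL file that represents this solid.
Reading the render: the shape is an L-shaped prism: outer 19 × 28 mm, arm thicknesses ≈ 4 mm (horizontal) and 8 mm (vertical), extruded 18 mm in z (dimensions read to the nearest mm from the axis ticks). For the STL, each face is triangulated and given an outward normal.

solid part
  facet normal 0.0000 0.0000 -1.0000
    outer loop
      vertex 19.0 4.0 0.0
      vertex 19.0 0.0 0.0
      vertex 0.0 0.0 0.0
    endloop
  endfacet
  facet normal 0.0000 0.0000 -1.0000
    outer loop
      vertex 8.0 4.0 0.0
      vertex 19.0 4.0 0.0
      vertex 0.0 0.0 0.0
    endloop
  endfacet
  facet normal 0.0000 0.0000 -1.0000
    outer loop
      vertex 8.0 28.0 0.0
      vertex 8.0 4.0 0.0
      vertex 0.0 0.0 0.0
    endloop
  endfacet
  facet normal 0.0000 0.0000 -1.0000
    outer loop
      vertex 0.0 28.0 0.0
      vertex 8.0 28.0 0.0
      vertex 0.0 0.0 0.0
    endloop
  endfacet
  facet normal 0.0000 0.0000 1.0000
    outer loop
      vertex 0.0 0.0 18.0
      vertex 19.0 0.0 18.0
      vertex 19.0 4.0 18.0
    endloop
  endfacet
  facet normal 0.0000 0.0000 1.0000
    outer loop
      vertex 0.0 0.0 18.0
      vertex 19.0 4.0 18.0
      vertex 8.0 4.0 18.0
    endloop
  endfacet
  facet normal 0.0000 0.0000 1.0000
    outer loop
      vertex 0.0 0.0 18.0
      vertex 8.0 4.0 18.0
      vertex 8.0 28.0 18.0
    endloop
  endfacet
  facet normal 0.0000 0.0000 1.0000
    outer loop
      vertex 0.0 0.0 18.0
      vertex 8.0 28.0 18.0
      vertex 0.0 28.0 18.0
    endloop
  endfacet
  facet normal 0.0000 -1.0000 0.0000
    outer loop
      vertex 0.0 0.0 0.0
      vertex 19.0 0.0 0.0
      vertex 19.0 0.0 18.0
    endloop
  endfacet
  facet normal 0.0000 -1.0000 0.0000
    outer loop
      vertex 0.0 0.0 0.0
      vertex 19.0 0.0 18.0
      vertex 0.0 0.0 18.0
    endloop
  endfacet
  facet normal 1.0000 0.0000 0.0000
    outer loop
      vertex 19.0 0.0 0.0
      vertex 19.0 4.0 0.0
      vertex 19.0 4.0 18.0
    endloop
  endfacet
  facet normal 1.0000 0.0000 0.0000
    outer loop
      vertex 19.0 0.0 0.0
      vertex 19.0 4.0 18.0
      vertex 19.0 0.0 18.0
    endloop
  endfacet
  facet normal 0.0000 1.0000 0.0000
    outer loop
      vertex 19.0 4.0 0.0
      vertex 8.0 4.0 0.0
      vertex 8.0 4.0 18.0
    endloop
  endfacet
  facet normal 0.0000 1.0000 0.0000
    outer loop
      vertex 19.0 4.0 0.0
      vertex 8.0 4.0 18.0
      vertex 19.0 4.0 18.0
    endloop
  endfacet
  facet normal 1.0000 0.0000 0.0000
    outer loop
      vertex 8.0 4.0 0.0
      vertex 8.0 28.0 0.0
      vertex 8.0 28.0 18.0
    endloop
  endfacet
  facet normal 1.0000 0.0000 0.0000
    outer loop
      vertex 8.0 4.0 0.0
      vertex 8.0 28.0 18.0
      vertex 8.0 4.0 18.0
    endloop
  endfacet
  facet normal 0.0000 1.0000 0.0000
    outer loop
      vertex 8.0 28.0 0.0
      vertex 0.0 28.0 0.0
      vertex 0.0 28.0 18.0
    endloop
  endfacet
  facet normal 0.0000 1.0000 0.0000
    outer loop
      vertex 8.0 28.0 0.0
      vertex 0.0 28.0 18.0
      vertex 8.0 28.0 18.0
    endloop
  endfacet
  facet normal -1.0000 0.0000 0.0000
    outer loop
      vertex 0.0 28.0 0.0
      vertex 0.0 0.0 0.0
      vertex 0.0 0.0 18.0
    endloop
  endfacet
  facet normal -1.0000 0.0000 0.0000
    outer loop
      vertex 0.0 28.0 0.0
      vertex 0.0 0.0 18.0
      vertex 0.0 28.0 18.0
    endloop
  endfacet
endsolid part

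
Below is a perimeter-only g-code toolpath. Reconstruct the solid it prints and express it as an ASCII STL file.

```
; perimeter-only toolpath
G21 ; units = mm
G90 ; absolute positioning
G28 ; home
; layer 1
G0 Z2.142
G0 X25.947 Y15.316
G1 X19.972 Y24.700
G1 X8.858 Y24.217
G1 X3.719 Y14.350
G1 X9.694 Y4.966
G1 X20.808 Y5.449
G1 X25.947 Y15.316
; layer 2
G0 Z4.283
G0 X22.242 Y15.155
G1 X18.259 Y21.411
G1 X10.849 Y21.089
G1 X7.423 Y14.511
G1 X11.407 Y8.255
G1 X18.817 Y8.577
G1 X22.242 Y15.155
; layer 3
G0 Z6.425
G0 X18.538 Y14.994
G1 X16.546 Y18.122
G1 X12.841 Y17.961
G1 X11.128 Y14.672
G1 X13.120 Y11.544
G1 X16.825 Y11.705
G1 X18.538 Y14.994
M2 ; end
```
solid part
  facet normal 0.0000 0.0000 -1.0000
    outer loop
      vertex 6.866 27.345 0.000
      vertex 21.685 27.989 0.000
      vertex 29.652 15.477 0.000
    endloop
  endfacet
  facet normal 0.0000 0.0000 -1.0000
    outer loop
      vertex 0.014 14.189 0.000
      vertex 6.866 27.345 0.000
      vertex 29.652 15.477 0.000
    endloop
  endfacet
  facet normal 0.0000 0.0000 -1.0000
    outer loop
      vertex 7.981 1.677 0.000
      vertex 0.014 14.189 0.000
      vertex 29.652 15.477 0.000
    endloop
  endfacet
  facet normal 0.0000 0.0000 -1.0000
    outer loop
      vertex 22.800 2.321 0.000
      vertex 7.981 1.677 0.000
      vertex 29.652 15.477 0.000
    endloop
  endfacet
  facet normal 0.4680 0.2980 0.8320
    outer loop
      vertex 29.652 15.477 0.000
      vertex 21.685 27.989 0.000
      vertex 14.833 14.833 8.566
    endloop
  endfacet
  facet normal -0.0241 0.5543 0.8320
    outer loop
      vertex 21.685 27.989 0.000
      vertex 6.866 27.345 0.000
      vertex 14.833 14.833 8.566
    endloop
  endfacet
  facet normal -0.4921 0.2563 0.8320
    outer loop
      vertex 6.866 27.345 0.000
      vertex 0.014 14.189 0.000
      vertex 14.833 14.833 8.566
    endloop
  endfacet
  facet normal -0.4680 -0.2980 0.8320
    outer loop
      vertex 0.014 14.189 0.000
      vertex 7.981 1.677 0.000
      vertex 14.833 14.833 8.566
    endloop
  endfacet
  facet normal 0.0241 -0.5543 0.8320
    outer loop
      vertex 7.981 1.677 0.000
      vertex 22.800 2.321 0.000
      vertex 14.833 14.833 8.566
    endloop
  endfacet
  facet normal 0.4921 -0.2563 0.8320
    outer loop
      vertex 22.800 2.321 0.000
      vertex 29.652 15.477 0.000
      vertex 14.833 14.833 8.566
    endloop
  endfacet
endsolid part

The G0 Z moves step by Δz≈2.142 mm. The G1 loops shrink linearly with z, so the solid tapers from its base footprint up to z≈8.57. Closing with a flat bottom cap and the tapered top and triangulating gives 10 facets — a regular 6-sided pyramid, base circumscribed radius ≈ 14.8 mm, apex at z ≈ 8.57 mm.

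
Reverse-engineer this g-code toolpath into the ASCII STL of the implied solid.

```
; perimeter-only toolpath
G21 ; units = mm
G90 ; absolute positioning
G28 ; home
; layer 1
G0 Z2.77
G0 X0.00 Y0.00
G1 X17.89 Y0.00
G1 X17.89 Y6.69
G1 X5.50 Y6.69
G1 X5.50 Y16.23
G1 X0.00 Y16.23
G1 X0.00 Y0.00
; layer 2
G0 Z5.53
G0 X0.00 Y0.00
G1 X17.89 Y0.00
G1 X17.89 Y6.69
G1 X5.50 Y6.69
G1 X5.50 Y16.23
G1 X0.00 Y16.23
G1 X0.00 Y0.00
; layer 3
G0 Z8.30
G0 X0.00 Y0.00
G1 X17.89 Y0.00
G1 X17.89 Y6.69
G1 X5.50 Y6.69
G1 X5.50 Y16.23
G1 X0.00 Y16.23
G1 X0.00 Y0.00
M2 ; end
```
solid part
  facet normal 0.0000 0.0000 -1.0000
    outer loop
      vertex 17.89 6.69 0.00
      vertex 17.89 0.00 0.00
      vertex 0.00 0.00 0.00
    endloop
  endfacet
  facet normal 0.0000 0.0000 -1.0000
    outer loop
      vertex 5.50 6.69 0.00
      vertex 17.89 6.69 0.00
      vertex 0.00 0.00 0.00
    endloop
  endfacet
  facet normal 0.0000 0.0000 -1.0000
    outer loop
      vertex 5.50 16.23 0.00
      vertex 5.50 6.69 0.00
      vertex 0.00 0.00 0.00
    endloop
  endfacet
  facet normal 0.0000 0.0000 -1.0000
    outer loop
      vertex 0.00 16.23 0.00
      vertex 5.50 16.23 0.00
      vertex 0.00 0.00 0.00
    endloop
  endfacet
  facet normal 0.0000 0.0000 1.0000
    outer loop
      vertex 0.00 0.00 8.30
      vertex 17.89 0.00 8.30
      vertex 17.89 6.69 8.30
    endloop
  endfacet
  facet normal 0.0000 0.0000 1.0000
    outer loop
      vertex 0.00 0.00 8.30
      vertex 17.89 6.69 8.30
      vertex 5.50 6.69 8.30
    endloop
  endfacet
  facet normal 0.0000 0.0000 1.0000
    outer loop
      vertex 0.00 0.00 8.30
      vertex 5.50 6.69 8.30
      vertex 5.50 16.23 8.30
    endloop
  endfacet
  facet normal 0.0000 0.0000 1.0000
    outer loop
      vertex 0.00 0.00 8.30
      vertex 5.50 16.23 8.30
      vertex 0.00 16.23 8.30
    endloop
  endfacet
  facet normal 0.0000 -1.0000 0.0000
    outer loop
      vertex 0.00 0.00 0.00
      vertex 17.89 0.00 0.00
      vertex 17.89 0.00 8.30
    endloop
  endfacet
  facet normal 0.0000 -1.0000 0.0000
    outer loop
      vertex 0.00 0.00 0.00
      vertex 17.89 0.00 8.30
      vertex 0.00 0.00 8.30
    endloop
  endfacet
  facet normal 1.0000 0.0000 0.0000
    outer loop
      vertex 17.89 0.00 0.00
      vertex 17.89 6.69 0.00
      vertex 17.89 6.69 8.30
    endloop
  endfacet
  facet normal 1.0000 0.0000 0.0000
    outer loop
      vertex 17.89 0.00 0.00
      vertex 17.89 6.69 8.30
      vertex 17.89 0.00 8.30
    endloop
  endfacet
  facet normal 0.0000 1.0000 0.0000
    outer loop
      vertex 17.89 6.69 0.00
      vertex 5.50 6.69 0.00
      vertex 5.50 6.69 8.30
    endloop
  endfacet
  facet normal 0.0000 1.0000 0.0000
    outer loop
      vertex 17.89 6.69 0.00
      vertex 5.50 6.69 8.30
      vertex 17.89 6.69 8.30
    endloop
  endfacet
  facet normal 1.0000 0.0000 0.0000
    outer loop
      vertex 5.50 6.69 0.00
      vertex 5.50 16.23 0.00
      vertex 5.50 16.23 8.30
    endloop
  endfacet
  facet normal 1.0000 0.0000 0.0000
    outer loop
      vertex 5.50 6.69 0.00
      vertex 5.50 16.23 8.30
      vertex 5.50 6.69 8.30
    endloop
  endfacet
  facet normal 0.0000 1.0000 0.0000
    outer loop
      vertex 5.50 16.23 0.00
      vertex 0.00 16.23 0.00
      vertex 0.00 16.23 8.30
    endloop
  endfacet
  facet normal 0.0000 1.0000 0.0000
    outer loop
      vertex 5.50 16.23 0.00
      vertex 0.00 16.23 8.30
      vertex 5.50 16.23 8.30
    endloop
  endfacet
  facet normal -1.0000 0.0000 0.0000
    outer loop
      vertex 0.00 16.23 0.00
      vertex 0.00 0.00 0.00
      vertex 0.00 0.00 8.30
    endloop
  endfacet
  facet normal -1.0000 0.0000 0.0000
    outer loop
      vertex 0.00 16.23 0.00
      vertex 0.00 0.00 8.30
      vertex 0.00 16.23 8.30
    endloop
  endfacet
endsolid part

The G0 Z moves step by Δz≈2.77 mm. Every layer's G1 loop is the same polygon, so the solid is a straight extrusion of it from z=0 to z≈8.3. Closing with flat bottom and top caps and triangulating gives 20 facets — an L-shaped prism: outer 17.9 × 16.2 mm, arm thicknesses ≈ 6.69 mm (horizontal) and 5.5 mm (vertical), extruded 8.3 mm in z.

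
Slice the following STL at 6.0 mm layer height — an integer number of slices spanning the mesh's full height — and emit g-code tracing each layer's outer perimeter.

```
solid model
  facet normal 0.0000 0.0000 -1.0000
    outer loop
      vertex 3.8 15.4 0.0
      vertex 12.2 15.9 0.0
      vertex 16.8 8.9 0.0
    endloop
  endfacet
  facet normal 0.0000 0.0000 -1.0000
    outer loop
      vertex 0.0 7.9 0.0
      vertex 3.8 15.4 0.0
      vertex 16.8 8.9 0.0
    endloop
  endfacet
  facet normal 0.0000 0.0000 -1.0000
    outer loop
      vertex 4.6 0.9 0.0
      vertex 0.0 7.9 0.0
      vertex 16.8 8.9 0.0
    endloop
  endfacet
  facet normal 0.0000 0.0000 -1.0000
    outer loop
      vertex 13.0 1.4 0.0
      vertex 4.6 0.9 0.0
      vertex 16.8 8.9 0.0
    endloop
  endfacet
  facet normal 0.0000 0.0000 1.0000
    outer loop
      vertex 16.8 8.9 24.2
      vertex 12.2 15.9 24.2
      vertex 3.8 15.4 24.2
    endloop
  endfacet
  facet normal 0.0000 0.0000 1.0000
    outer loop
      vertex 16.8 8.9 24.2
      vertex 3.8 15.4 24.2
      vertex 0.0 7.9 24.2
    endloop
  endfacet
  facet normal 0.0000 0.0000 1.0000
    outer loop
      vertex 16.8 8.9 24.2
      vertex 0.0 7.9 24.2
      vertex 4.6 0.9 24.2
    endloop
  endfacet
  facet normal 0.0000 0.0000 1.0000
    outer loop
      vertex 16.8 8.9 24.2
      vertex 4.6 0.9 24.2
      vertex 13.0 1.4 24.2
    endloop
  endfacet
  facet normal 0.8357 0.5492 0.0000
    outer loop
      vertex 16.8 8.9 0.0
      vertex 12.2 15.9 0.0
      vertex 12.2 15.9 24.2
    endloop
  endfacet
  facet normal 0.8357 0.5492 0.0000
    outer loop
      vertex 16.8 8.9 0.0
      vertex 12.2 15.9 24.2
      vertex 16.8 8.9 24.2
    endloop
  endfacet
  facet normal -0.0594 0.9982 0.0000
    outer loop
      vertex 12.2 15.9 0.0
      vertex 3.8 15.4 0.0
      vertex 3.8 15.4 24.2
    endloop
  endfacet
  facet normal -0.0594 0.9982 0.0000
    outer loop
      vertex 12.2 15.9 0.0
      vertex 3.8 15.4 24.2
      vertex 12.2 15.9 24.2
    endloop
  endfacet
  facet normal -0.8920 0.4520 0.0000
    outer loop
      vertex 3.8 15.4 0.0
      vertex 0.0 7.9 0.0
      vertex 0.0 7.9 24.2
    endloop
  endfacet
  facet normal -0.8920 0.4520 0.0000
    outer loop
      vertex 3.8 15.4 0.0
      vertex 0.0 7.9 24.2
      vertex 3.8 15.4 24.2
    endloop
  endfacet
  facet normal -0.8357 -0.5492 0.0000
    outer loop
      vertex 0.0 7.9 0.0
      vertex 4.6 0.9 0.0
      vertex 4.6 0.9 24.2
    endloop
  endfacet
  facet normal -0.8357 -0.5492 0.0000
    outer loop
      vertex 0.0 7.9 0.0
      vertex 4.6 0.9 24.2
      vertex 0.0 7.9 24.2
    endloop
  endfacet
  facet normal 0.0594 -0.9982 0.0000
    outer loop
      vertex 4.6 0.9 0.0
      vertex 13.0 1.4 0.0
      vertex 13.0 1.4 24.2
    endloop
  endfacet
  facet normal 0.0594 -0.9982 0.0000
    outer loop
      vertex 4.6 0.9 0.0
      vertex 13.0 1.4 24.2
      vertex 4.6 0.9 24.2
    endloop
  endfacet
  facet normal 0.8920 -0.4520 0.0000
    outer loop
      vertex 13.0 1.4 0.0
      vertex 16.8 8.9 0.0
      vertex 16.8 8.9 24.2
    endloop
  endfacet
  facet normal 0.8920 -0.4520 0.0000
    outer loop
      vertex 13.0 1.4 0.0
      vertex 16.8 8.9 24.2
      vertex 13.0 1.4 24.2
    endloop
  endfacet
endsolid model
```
; perimeter-only toolpath
G21 ; units = mm
G90 ; absolute positioning
G28 ; home
; layer 1
G0 Z6.0
G0 X16.8 Y8.9
G1 X12.2 Y15.9
G1 X3.8 Y15.4
G1 X0.0 Y7.9
G1 X4.6 Y0.9
G1 X13.0 Y1.4
G1 X16.8 Y8.9
; layer 2
G0 Z12.1
G0 X16.8 Y8.9
G1 X12.2 Y15.9
G1 X3.8 Y15.4
G1 X0.0 Y7.9
G1 X4.6 Y0.9
G1 X13.0 Y1.4
G1 X16.8 Y8.9
; layer 3
G0 Z18.1
G0 X16.8 Y8.9
G1 X12.2 Y15.9
G1 X3.8 Y15.4
G1 X0.0 Y7.9
G1 X4.6 Y0.9
G1 X13.0 Y1.4
G1 X16.8 Y8.9
; layer 4
G0 Z24.2
G0 X16.8 Y8.9
G1 X12.2 Y15.9
G1 X3.8 Y15.4
G1 X0.0 Y7.9
G1 X4.6 Y0.9
G1 X13.0 Y1.4
G1 X16.8 Y8.9
M2 ; end

The solid is a regular 6-sided prism (a cylinder approximated with 6 flat sides), circumscribed radius ≈ 8.4 mm, height ≈ 24.2 mm. Slicing at Δz = 6.0 mm — 4 equal slices spanning the solid's height, so layer i sits at z = i·h/4 — gives 4 non-empty perimeters. Each is a 6-segment closed polygon; G0 lifts to the layer z and rapids to the start vertex, then G1 traces the edges.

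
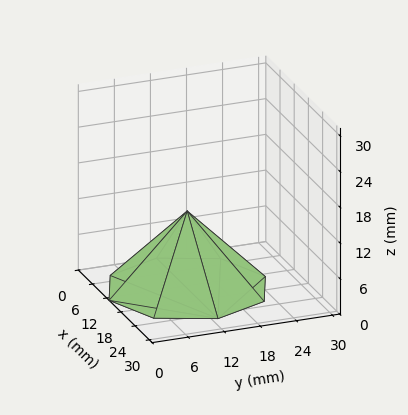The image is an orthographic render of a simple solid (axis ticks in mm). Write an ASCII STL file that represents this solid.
Reading the render: the shape is a regular 8-sided pyramid, base circumscribed radius ≈ 13 mm, apex at z ≈ 13 mm (dimensions read to the nearest mm from the axis ticks). For the STL, each face is triangulated and given an outward normal.

solid part
  facet normal 0.0000 0.0000 -1.0000
    outer loop
      vertex 13.000 26.000 0.000
      vertex 22.192 22.192 0.000
      vertex 26.000 13.000 0.000
    endloop
  endfacet
  facet normal 0.0000 0.0000 -1.0000
    outer loop
      vertex 3.808 22.192 0.000
      vertex 13.000 26.000 0.000
      vertex 26.000 13.000 0.000
    endloop
  endfacet
  facet normal 0.0000 0.0000 -1.0000
    outer loop
      vertex 0.000 13.000 0.000
      vertex 3.808 22.192 0.000
      vertex 26.000 13.000 0.000
    endloop
  endfacet
  facet normal 0.0000 0.0000 -1.0000
    outer loop
      vertex 3.808 3.808 0.000
      vertex 0.000 13.000 0.000
      vertex 26.000 13.000 0.000
    endloop
  endfacet
  facet normal 0.0000 0.0000 -1.0000
    outer loop
      vertex 13.000 0.000 0.000
      vertex 3.808 3.808 0.000
      vertex 26.000 13.000 0.000
    endloop
  endfacet
  facet normal 0.0000 0.0000 -1.0000
    outer loop
      vertex 22.192 3.808 0.000
      vertex 13.000 0.000 0.000
      vertex 26.000 13.000 0.000
    endloop
  endfacet
  facet normal 0.6786 0.2811 0.6786
    outer loop
      vertex 26.000 13.000 0.000
      vertex 22.192 22.192 0.000
      vertex 13.000 13.000 13.000
    endloop
  endfacet
  facet normal 0.2811 0.6786 0.6786
    outer loop
      vertex 22.192 22.192 0.000
      vertex 13.000 26.000 0.000
      vertex 13.000 13.000 13.000
    endloop
  endfacet
  facet normal -0.2811 0.6786 0.6786
    outer loop
      vertex 13.000 26.000 0.000
      vertex 3.808 22.192 0.000
      vertex 13.000 13.000 13.000
    endloop
  endfacet
  facet normal -0.6786 0.2811 0.6786
    outer loop
      vertex 3.808 22.192 0.000
      vertex 0.000 13.000 0.000
      vertex 13.000 13.000 13.000
    endloop
  endfacet
  facet normal -0.6786 -0.2811 0.6786
    outer loop
      vertex 0.000 13.000 0.000
      vertex 3.808 3.808 0.000
      vertex 13.000 13.000 13.000
    endloop
  endfacet
  facet normal -0.2811 -0.6786 0.6786
    outer loop
      vertex 3.808 3.808 0.000
      vertex 13.000 0.000 0.000
      vertex 13.000 13.000 13.000
    endloop
  endfacet
  facet normal 0.2811 -0.6786 0.6786
    outer loop
      vertex 13.000 0.000 0.000
      vertex 22.192 3.808 0.000
      vertex 13.000 13.000 13.000
    endloop
  endfacet
  facet normal 0.6786 -0.2811 0.6786
    outer loop
      vertex 22.192 3.808 0.000
      vertex 26.000 13.000 0.000
      vertex 13.000 13.000 13.000
    endloop
  endfacet
endsolid part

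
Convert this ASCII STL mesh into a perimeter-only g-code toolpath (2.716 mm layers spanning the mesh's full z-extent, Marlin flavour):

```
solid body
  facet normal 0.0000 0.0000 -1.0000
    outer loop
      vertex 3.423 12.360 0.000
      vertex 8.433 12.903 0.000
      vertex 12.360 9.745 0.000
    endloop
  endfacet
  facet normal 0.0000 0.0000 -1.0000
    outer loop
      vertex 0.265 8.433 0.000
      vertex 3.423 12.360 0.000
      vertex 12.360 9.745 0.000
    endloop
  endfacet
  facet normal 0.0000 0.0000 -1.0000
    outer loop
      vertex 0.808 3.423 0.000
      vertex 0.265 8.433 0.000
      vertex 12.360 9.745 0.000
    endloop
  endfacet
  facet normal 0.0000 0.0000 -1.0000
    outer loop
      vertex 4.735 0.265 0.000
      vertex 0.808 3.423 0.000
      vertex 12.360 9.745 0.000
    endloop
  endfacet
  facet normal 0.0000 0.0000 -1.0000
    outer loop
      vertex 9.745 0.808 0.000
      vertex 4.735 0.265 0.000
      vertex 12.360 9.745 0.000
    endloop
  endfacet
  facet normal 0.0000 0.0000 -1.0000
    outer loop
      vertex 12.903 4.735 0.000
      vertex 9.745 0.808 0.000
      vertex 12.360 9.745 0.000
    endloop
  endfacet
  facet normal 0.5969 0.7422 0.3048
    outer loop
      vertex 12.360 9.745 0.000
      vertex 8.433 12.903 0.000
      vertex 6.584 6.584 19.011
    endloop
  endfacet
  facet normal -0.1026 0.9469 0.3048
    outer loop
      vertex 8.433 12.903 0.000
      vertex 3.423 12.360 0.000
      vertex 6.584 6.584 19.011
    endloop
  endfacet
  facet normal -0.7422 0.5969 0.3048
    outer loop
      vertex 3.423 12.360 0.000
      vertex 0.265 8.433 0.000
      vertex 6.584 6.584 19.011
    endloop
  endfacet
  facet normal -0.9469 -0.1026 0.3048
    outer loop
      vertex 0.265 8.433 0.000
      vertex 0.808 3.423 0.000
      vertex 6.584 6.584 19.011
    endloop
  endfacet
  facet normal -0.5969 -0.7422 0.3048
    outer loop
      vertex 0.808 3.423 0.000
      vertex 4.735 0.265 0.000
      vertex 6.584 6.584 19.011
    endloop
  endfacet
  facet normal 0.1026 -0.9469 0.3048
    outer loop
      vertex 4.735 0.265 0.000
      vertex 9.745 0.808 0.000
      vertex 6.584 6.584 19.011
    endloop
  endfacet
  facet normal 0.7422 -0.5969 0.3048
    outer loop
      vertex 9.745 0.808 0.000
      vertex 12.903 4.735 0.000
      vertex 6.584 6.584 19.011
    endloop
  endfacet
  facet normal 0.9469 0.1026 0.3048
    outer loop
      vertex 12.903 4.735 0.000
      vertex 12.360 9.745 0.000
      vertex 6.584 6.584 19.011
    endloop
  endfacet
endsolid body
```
; perimeter-only toolpath
G21 ; units = mm
G90 ; absolute positioning
G28 ; home
; layer 1
G0 Z2.716
G0 X11.535 Y9.293
G1 X8.169 Y12.000
G1 X3.875 Y11.535
G1 X1.168 Y8.169
G1 X1.633 Y3.875
G1 X4.999 Y1.168
G1 X9.293 Y1.633
G1 X12.000 Y4.999
G1 X11.535 Y9.293
; layer 2
G0 Z5.432
G0 X10.710 Y8.842
G1 X7.905 Y11.098
G1 X4.326 Y10.710
G1 X2.070 Y7.905
G1 X2.458 Y4.326
G1 X5.263 Y2.070
G1 X8.842 Y2.458
G1 X11.098 Y5.263
G1 X10.710 Y8.842
; layer 3
G0 Z8.148
G0 X9.885 Y8.390
G1 X7.641 Y10.195
G1 X4.778 Y9.885
G1 X2.973 Y7.641
G1 X3.283 Y4.778
G1 X5.527 Y2.973
G1 X8.390 Y3.283
G1 X10.195 Y5.527
G1 X9.885 Y8.390
; layer 4
G0 Z10.863
G0 X9.059 Y7.939
G1 X7.376 Y9.292
G1 X5.229 Y9.059
G1 X3.876 Y7.376
G1 X4.109 Y5.229
G1 X5.792 Y3.876
G1 X7.939 Y4.109
G1 X9.292 Y5.792
G1 X9.059 Y7.939
; layer 5
G0 Z13.579
G0 X8.234 Y7.487
G1 X7.112 Y8.389
G1 X5.681 Y8.234
G1 X4.779 Y7.112
G1 X4.934 Y5.681
G1 X6.056 Y4.779
G1 X7.487 Y4.934
G1 X8.389 Y6.056
G1 X8.234 Y7.487
; layer 6
G0 Z16.295
G0 X7.409 Y7.036
G1 X6.848 Y7.487
G1 X6.132 Y7.409
G1 X5.681 Y6.848
G1 X5.759 Y6.132
G1 X6.320 Y5.681
G1 X7.036 Y5.759
G1 X7.487 Y6.320
G1 X7.409 Y7.036
M2 ; end

The solid is a regular 8-sided pyramid, base circumscribed radius ≈ 6.58 mm, apex at z ≈ 19 mm. Slicing at Δz = 2.716 mm — 7 equal slices spanning the solid's height, so layer i sits at z = i·h/7 — gives 6 non-empty perimeters. Each is a 8-segment closed polygon; G0 lifts to the layer z and rapids to the start vertex, then G1 traces the edges. The cross-section shrinks linearly with z (the slice at the apex is degenerate and omitted).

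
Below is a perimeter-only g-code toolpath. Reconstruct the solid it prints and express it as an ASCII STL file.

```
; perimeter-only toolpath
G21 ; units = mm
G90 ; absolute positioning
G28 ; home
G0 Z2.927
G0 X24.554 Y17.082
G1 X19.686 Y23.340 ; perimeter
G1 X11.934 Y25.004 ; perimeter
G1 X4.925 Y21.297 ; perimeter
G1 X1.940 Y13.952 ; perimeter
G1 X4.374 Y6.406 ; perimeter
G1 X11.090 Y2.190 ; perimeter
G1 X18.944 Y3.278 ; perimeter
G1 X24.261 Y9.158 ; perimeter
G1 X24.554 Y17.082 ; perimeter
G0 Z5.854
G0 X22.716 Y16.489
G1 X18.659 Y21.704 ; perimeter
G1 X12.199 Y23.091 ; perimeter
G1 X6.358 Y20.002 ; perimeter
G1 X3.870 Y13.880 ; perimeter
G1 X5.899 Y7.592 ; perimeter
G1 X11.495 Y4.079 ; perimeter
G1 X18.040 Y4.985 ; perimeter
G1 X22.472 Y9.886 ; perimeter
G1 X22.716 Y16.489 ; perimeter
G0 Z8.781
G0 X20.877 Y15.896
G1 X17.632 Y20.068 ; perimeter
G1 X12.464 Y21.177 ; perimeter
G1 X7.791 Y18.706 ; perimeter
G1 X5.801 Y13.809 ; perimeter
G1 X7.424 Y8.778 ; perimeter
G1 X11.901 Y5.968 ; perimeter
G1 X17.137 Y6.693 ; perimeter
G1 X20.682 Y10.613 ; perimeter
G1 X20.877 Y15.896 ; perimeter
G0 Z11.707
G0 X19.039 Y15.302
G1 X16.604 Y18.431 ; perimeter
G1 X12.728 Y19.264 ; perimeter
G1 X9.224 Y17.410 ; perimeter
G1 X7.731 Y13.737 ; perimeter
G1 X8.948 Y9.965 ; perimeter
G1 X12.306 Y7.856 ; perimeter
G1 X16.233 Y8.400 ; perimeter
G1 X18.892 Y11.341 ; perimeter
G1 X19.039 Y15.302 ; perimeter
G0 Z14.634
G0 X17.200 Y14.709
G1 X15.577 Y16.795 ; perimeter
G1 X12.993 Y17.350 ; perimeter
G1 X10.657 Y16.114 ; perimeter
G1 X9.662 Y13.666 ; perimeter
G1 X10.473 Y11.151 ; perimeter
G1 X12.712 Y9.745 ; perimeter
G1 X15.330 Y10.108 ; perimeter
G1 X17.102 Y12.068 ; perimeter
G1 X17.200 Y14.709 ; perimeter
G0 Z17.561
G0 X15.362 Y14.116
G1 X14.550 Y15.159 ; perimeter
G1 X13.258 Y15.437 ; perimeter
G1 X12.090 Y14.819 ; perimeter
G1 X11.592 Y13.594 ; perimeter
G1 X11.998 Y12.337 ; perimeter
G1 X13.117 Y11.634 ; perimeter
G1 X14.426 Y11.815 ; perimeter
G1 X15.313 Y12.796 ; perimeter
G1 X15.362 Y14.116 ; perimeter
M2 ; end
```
solid part
  facet normal 0.0000 0.0000 -1.0000
    outer loop
      vertex 11.669 26.918 0.000
      vertex 20.713 24.976 0.000
      vertex 26.393 17.675 0.000
    endloop
  endfacet
  facet normal 0.0000 0.0000 -1.0000
    outer loop
      vertex 3.492 22.593 0.000
      vertex 11.669 26.918 0.000
      vertex 26.393 17.675 0.000
    endloop
  endfacet
  facet normal 0.0000 0.0000 -1.0000
    outer loop
      vertex 0.009 14.023 0.000
      vertex 3.492 22.593 0.000
      vertex 26.393 17.675 0.000
    endloop
  endfacet
  facet normal 0.0000 0.0000 -1.0000
    outer loop
      vertex 2.849 5.220 0.000
      vertex 0.009 14.023 0.000
      vertex 26.393 17.675 0.000
    endloop
  endfacet
  facet normal 0.0000 0.0000 -1.0000
    outer loop
      vertex 10.684 0.301 0.000
      vertex 2.849 5.220 0.000
      vertex 26.393 17.675 0.000
    endloop
  endfacet
  facet normal 0.0000 0.0000 -1.0000
    outer loop
      vertex 19.847 1.570 0.000
      vertex 10.684 0.301 0.000
      vertex 26.393 17.675 0.000
    endloop
  endfacet
  facet normal 0.0000 0.0000 -1.0000
    outer loop
      vertex 26.051 8.431 0.000
      vertex 19.847 1.570 0.000
      vertex 26.393 17.675 0.000
    endloop
  endfacet
  facet normal 0.6707 0.5218 0.5271
    outer loop
      vertex 26.393 17.675 0.000
      vertex 20.713 24.976 0.000
      vertex 13.523 13.523 20.488
    endloop
  endfacet
  facet normal 0.1784 0.8309 0.5271
    outer loop
      vertex 20.713 24.976 0.000
      vertex 11.669 26.918 0.000
      vertex 13.523 13.523 20.488
    endloop
  endfacet
  facet normal -0.3973 0.7512 0.5271
    outer loop
      vertex 11.669 26.918 0.000
      vertex 3.492 22.593 0.000
      vertex 13.523 13.523 20.488
    endloop
  endfacet
  facet normal -0.7873 0.3200 0.5271
    outer loop
      vertex 3.492 22.593 0.000
      vertex 0.009 14.023 0.000
      vertex 13.523 13.523 20.488
    endloop
  endfacet
  facet normal -0.8088 -0.2609 0.5271
    outer loop
      vertex 0.009 14.023 0.000
      vertex 2.849 5.220 0.000
      vertex 13.523 13.523 20.488
    endloop
  endfacet
  facet normal -0.4519 -0.7197 0.5271
    outer loop
      vertex 2.849 5.220 0.000
      vertex 10.684 0.301 0.000
      vertex 13.523 13.523 20.488
    endloop
  endfacet
  facet normal 0.1166 -0.8418 0.5271
    outer loop
      vertex 10.684 0.301 0.000
      vertex 19.847 1.570 0.000
      vertex 13.523 13.523 20.488
    endloop
  endfacet
  facet normal 0.6303 -0.5700 0.5271
    outer loop
      vertex 19.847 1.570 0.000
      vertex 26.051 8.431 0.000
      vertex 13.523 13.523 20.488
    endloop
  endfacet
  facet normal 0.8492 -0.0314 0.5271
    outer loop
      vertex 26.051 8.431 0.000
      vertex 26.393 17.675 0.000
      vertex 13.523 13.523 20.488
    endloop
  endfacet
endsolid part

The G0 Z moves step by Δz≈2.927 mm. The G1 loops shrink linearly with z, so the solid tapers from its base footprint up to z≈20.5. Closing with a flat bottom cap and the tapered top and triangulating gives 16 facets — a regular 9-sided pyramid, base circumscribed radius ≈ 13.5 mm, apex at z ≈ 20.5 mm.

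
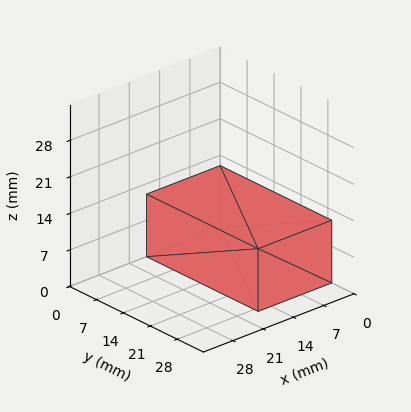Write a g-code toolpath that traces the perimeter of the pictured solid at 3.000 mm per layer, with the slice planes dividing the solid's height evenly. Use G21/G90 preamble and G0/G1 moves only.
Reading the render: the shape is a rectangular box, roughly 17 × 29 mm footprint and 12 mm tall (dimensions read to the nearest mm from the axis ticks). For the g-code, the solid's height is divided into equal slices at the stated Δz and each level perimeter traced with G1 moves after a G0 lift.

; perimeter-only toolpath
G21 ; units = mm
G90 ; absolute positioning
G28 ; home
; layer 1
G0 Z3.000
G0 X0.000 Y0.000
G1 X17.000 Y0.000
G1 X17.000 Y29.000
G1 X0.000 Y29.000
G1 X0.000 Y0.000
; layer 2
G0 Z6.000
G0 X0.000 Y0.000
G1 X17.000 Y0.000
G1 X17.000 Y29.000
G1 X0.000 Y29.000
G1 X0.000 Y0.000
; layer 3
G0 Z9.000
G0 X0.000 Y0.000
G1 X17.000 Y0.000
G1 X17.000 Y29.000
G1 X0.000 Y29.000
G1 X0.000 Y0.000
; layer 4
G0 Z12.000
G0 X0.000 Y0.000
G1 X17.000 Y0.000
G1 X17.000 Y29.000
G1 X0.000 Y29.000
G1 X0.000 Y0.000
M2 ; end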